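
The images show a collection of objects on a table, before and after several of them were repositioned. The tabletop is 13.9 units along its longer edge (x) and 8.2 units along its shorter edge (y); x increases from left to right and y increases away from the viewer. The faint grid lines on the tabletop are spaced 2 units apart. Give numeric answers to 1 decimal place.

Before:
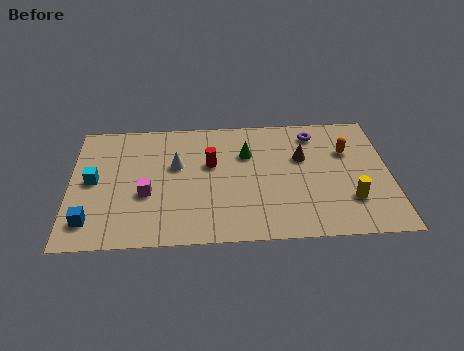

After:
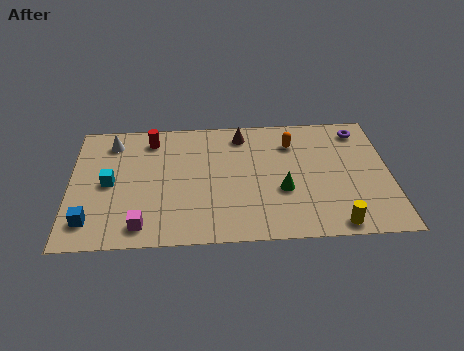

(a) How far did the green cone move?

2.9

The green cone was near (7.7, 5.6) before and (9.2, 3.1) after, so it travelled √(1.5² + 2.5²) ≈ 2.9 units.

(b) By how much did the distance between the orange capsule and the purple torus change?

+1.2

Before: roughly 1.9 units apart; after: 3.1. That's 1.2 units further apart.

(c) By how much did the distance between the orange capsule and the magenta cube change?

-0.8

Before: roughly 9.1 units apart; after: 8.3. That's 0.8 units closer together.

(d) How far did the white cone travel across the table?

3.3

The white cone moved from about (4.6, 5.0) to (1.8, 6.7), a distance of √(2.8² + 1.7²) ≈ 3.3.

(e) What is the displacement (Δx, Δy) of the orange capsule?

(-2.4, 0.7)

The orange capsule started near (12.1, 5.5) and ended near (9.7, 6.2).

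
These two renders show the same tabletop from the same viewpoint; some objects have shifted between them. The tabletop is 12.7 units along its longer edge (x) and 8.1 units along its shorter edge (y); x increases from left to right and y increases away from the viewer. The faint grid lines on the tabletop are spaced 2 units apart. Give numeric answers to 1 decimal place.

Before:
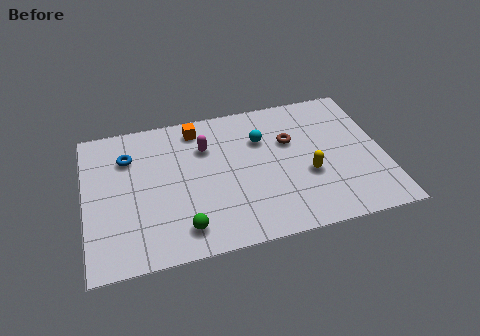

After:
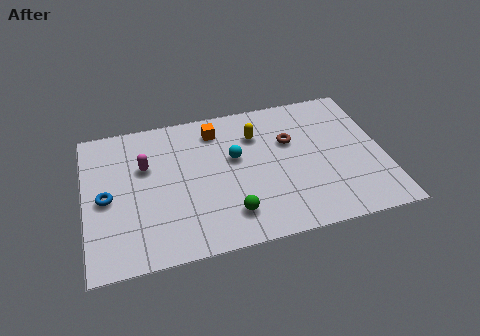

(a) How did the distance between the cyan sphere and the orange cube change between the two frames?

-1.1

They were about 3.0 units apart before and 1.9 after — 1.1 units closer together.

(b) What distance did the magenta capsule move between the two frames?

2.6

The magenta capsule was near (5.2, 5.7) before and (2.6, 5.2) after, so it travelled √(2.6² + 0.5²) ≈ 2.6 units.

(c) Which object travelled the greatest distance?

the yellow capsule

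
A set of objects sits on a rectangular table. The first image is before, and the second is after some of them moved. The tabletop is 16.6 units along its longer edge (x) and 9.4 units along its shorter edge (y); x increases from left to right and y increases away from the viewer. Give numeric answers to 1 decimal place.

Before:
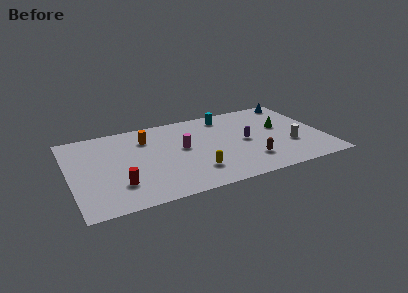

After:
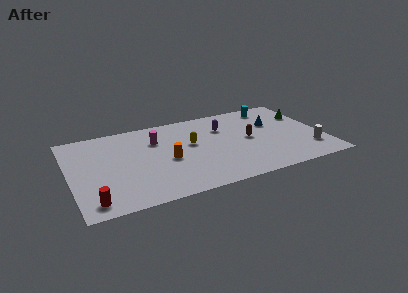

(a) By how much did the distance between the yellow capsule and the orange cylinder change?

-3.4

Before: roughly 5.5 units apart; after: 2.1. That's 3.4 units closer together.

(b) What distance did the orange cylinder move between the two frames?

3.1

The orange cylinder moved from about (5.2, 7.1) to (6.3, 4.2), a distance of √(1.1² + 2.9²) ≈ 3.1.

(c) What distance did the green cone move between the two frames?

2.1

The green cone was near (14.0, 5.5) before and (15.8, 6.5) after, so it travelled √(1.8² + 1.0²) ≈ 2.1 units.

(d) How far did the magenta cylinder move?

2.2

The magenta cylinder was near (7.4, 5.2) before and (5.8, 6.7) after, so it travelled √(1.6² + 1.5²) ≈ 2.2 units.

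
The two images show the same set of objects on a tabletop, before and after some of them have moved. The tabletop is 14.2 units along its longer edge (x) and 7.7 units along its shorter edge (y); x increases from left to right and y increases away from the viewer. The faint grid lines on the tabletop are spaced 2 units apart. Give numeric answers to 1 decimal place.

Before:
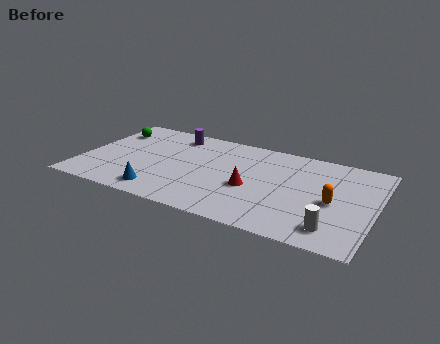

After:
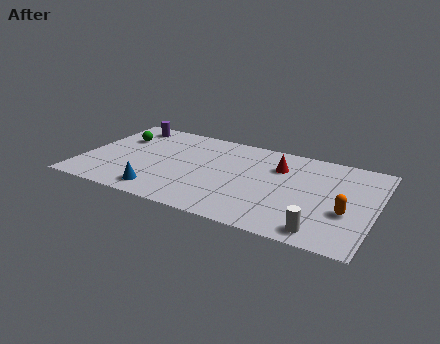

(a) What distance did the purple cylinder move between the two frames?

2.4

From (4.1, 6.5) to (1.7, 6.6), the purple cylinder covered √(2.4² + 0.1²) ≈ 2.4 units.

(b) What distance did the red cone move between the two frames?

2.5

From (8.3, 3.2) to (9.4, 5.5), the red cone covered √(1.1² + 2.3²) ≈ 2.5 units.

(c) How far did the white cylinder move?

0.6

The white cylinder moved from about (12.4, 1.4) to (11.9, 1.0), a distance of √(0.5² + 0.4²) ≈ 0.6.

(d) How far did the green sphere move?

0.7

The green sphere moved from about (1.0, 5.8) to (1.5, 5.3), a distance of √(0.5² + 0.5²) ≈ 0.7.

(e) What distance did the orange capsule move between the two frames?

0.9

The orange capsule was near (12.2, 3.5) before and (12.9, 2.9) after, so it travelled √(0.7² + 0.6²) ≈ 0.9 units.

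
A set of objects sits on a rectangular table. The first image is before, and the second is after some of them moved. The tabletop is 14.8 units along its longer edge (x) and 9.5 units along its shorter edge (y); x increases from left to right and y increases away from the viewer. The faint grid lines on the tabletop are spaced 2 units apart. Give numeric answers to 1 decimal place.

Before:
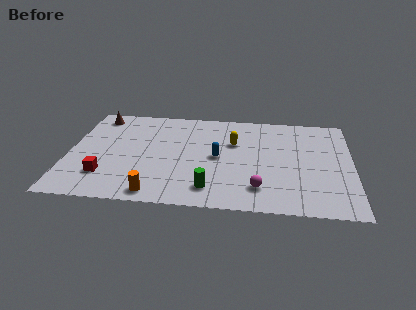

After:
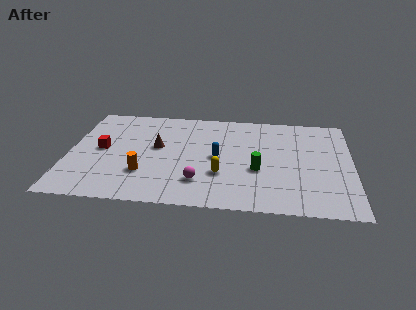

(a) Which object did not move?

the blue capsule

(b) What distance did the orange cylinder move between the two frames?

1.9

The orange cylinder was near (4.7, 1.0) before and (4.0, 2.8) after, so it travelled √(0.7² + 1.8²) ≈ 1.9 units.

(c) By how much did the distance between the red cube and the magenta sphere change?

-2.2

The distance was about 8.0 in the first image and 5.8 in the second, so they moved 2.2 units closer together.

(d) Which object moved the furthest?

the brown cone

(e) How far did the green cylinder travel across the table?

3.1

From (7.5, 1.7) to (9.9, 3.7), the green cylinder covered √(2.4² + 2.0²) ≈ 3.1 units.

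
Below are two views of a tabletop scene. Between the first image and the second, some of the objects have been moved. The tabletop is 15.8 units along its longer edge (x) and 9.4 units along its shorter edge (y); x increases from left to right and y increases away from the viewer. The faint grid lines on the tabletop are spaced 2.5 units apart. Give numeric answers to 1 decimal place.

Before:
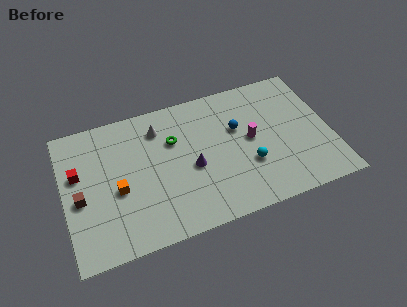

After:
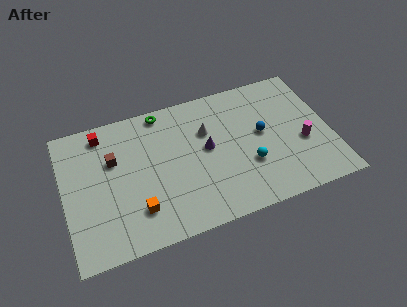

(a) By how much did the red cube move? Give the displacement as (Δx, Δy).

(1.6, 2.3)

From the two frames, the red cube sits at roughly (0.9, 5.8) before and (2.5, 8.1) after.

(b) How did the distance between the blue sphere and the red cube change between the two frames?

+0.3

Before: roughly 9.5 units apart; after: 9.8. That's 0.3 units further apart.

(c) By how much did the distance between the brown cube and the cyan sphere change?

-1.6

The distance was about 9.9 in the first image and 8.3 in the second, so they moved 1.6 units closer together.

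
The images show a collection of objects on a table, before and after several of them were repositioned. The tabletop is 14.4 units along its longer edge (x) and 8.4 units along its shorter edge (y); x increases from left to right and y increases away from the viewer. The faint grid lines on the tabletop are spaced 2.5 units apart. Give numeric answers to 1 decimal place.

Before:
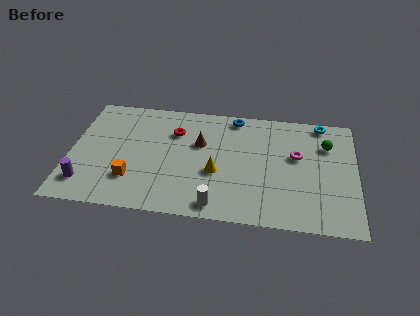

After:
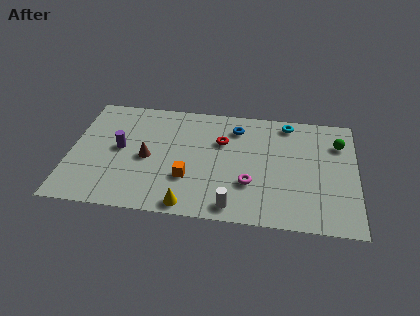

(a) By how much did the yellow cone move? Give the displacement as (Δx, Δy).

(-1.3, -2.5)

The yellow cone started near (7.4, 3.3) and ended near (6.1, 0.8).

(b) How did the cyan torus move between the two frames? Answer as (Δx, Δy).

(-1.7, -0.2)

From the two frames, the cyan torus sits at roughly (12.6, 7.6) before and (10.9, 7.4) after.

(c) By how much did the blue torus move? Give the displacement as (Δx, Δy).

(0.1, -0.8)

The blue torus was at about (8.2, 7.5) and moved to about (8.3, 6.7).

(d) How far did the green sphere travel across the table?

0.6

From (12.9, 6.0) to (13.5, 6.2), the green sphere covered √(0.6² + 0.2²) ≈ 0.6 units.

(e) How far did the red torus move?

2.4

The red torus was near (5.2, 6.0) before and (7.6, 5.6) after, so it travelled √(2.4² + 0.4²) ≈ 2.4 units.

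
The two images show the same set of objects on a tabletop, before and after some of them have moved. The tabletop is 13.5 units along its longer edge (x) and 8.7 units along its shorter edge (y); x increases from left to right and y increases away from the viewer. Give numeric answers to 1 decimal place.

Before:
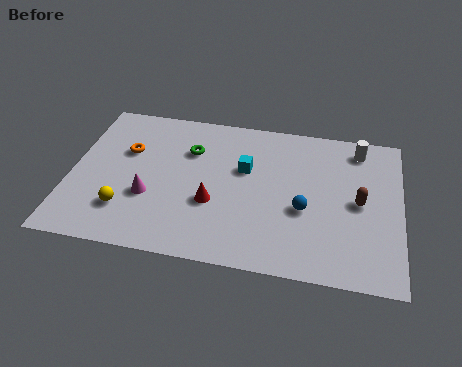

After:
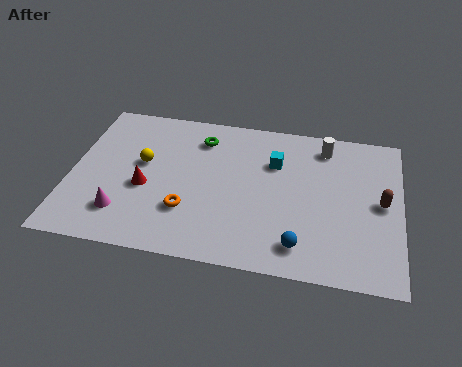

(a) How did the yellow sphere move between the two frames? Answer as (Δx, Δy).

(0.5, 2.8)

From the two frames, the yellow sphere sits at roughly (2.4, 2.2) before and (2.9, 5.0) after.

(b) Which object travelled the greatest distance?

the orange torus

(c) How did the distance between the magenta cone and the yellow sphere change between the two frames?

+1.8

Before: roughly 1.3 units apart; after: 3.1. That's 1.8 units further apart.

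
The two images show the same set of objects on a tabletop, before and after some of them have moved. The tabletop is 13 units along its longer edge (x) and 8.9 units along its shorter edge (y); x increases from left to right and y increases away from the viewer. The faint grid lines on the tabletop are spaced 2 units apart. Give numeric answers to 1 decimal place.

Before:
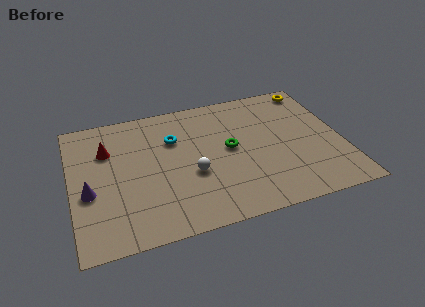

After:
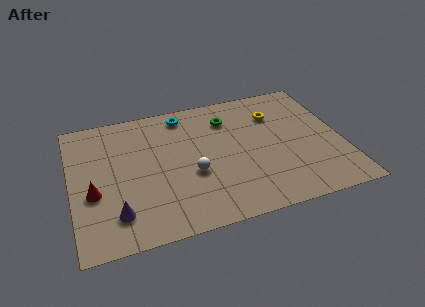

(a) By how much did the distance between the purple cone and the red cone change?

-0.9

Before: roughly 2.8 units apart; after: 1.9. That's 0.9 units closer together.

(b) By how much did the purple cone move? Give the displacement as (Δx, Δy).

(1.2, -1.7)

The purple cone started near (0.8, 3.6) and ended near (2.0, 1.9).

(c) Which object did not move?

the white sphere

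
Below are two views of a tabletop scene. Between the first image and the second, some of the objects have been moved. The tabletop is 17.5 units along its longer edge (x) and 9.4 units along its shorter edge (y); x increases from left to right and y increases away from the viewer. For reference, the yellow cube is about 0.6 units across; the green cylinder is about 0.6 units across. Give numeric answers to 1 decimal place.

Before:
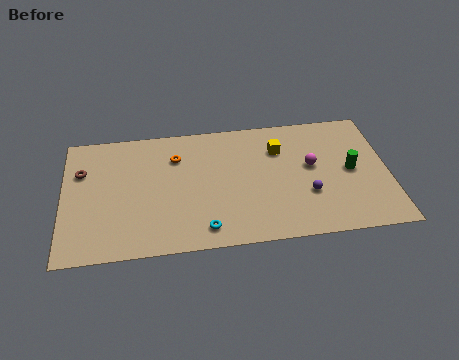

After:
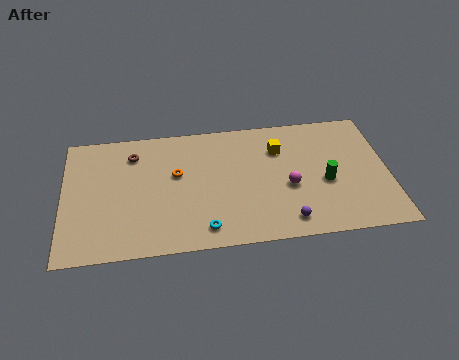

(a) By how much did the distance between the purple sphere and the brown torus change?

-2.4

They were about 12.5 units apart before and 10.1 after — 2.4 units closer together.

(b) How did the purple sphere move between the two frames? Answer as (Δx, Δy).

(-1.2, -1.8)

The purple sphere started near (13.1, 3.2) and ended near (11.9, 1.4).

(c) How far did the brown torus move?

3.0

From (1.0, 6.4) to (3.8, 7.4), the brown torus covered √(2.8² + 1.0²) ≈ 3.0 units.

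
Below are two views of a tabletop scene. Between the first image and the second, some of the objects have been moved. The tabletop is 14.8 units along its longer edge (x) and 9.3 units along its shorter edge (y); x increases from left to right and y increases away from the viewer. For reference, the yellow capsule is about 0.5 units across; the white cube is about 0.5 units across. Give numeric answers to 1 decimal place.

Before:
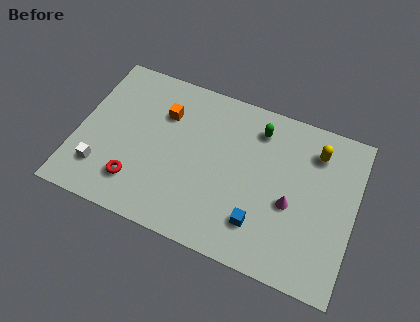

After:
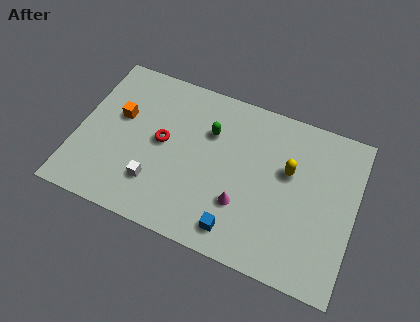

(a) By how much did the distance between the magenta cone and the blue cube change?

-0.8

They were about 2.3 units apart before and 1.5 after — 0.8 units closer together.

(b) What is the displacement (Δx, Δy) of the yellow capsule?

(-1.3, -1.6)

The yellow capsule was at about (12.5, 7.3) and moved to about (11.2, 5.7).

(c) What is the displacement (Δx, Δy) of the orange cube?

(-2.3, -1.0)

From the two frames, the orange cube sits at roughly (4.4, 6.6) before and (2.1, 5.6) after.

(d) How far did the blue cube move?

1.4

The blue cube moved from about (10.0, 2.2) to (8.9, 1.4), a distance of √(1.1² + 0.8²) ≈ 1.4.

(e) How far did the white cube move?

2.9

From (1.5, 2.2) to (4.4, 2.4), the white cube covered √(2.9² + 0.2²) ≈ 2.9 units.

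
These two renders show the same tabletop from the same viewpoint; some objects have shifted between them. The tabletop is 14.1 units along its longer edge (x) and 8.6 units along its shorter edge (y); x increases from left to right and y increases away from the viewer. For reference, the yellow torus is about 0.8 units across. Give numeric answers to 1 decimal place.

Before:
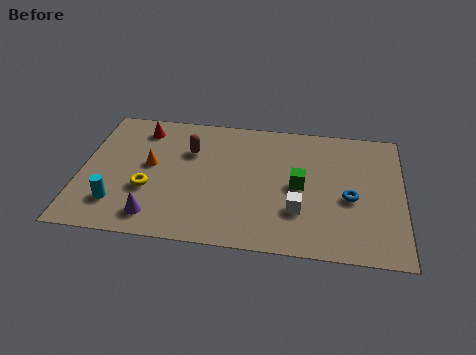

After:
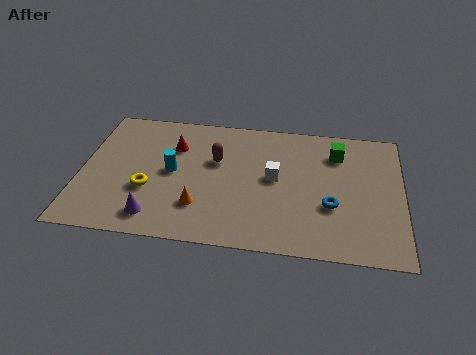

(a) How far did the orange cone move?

3.3

The orange cone moved from about (3.0, 4.7) to (5.3, 2.3), a distance of √(2.3² + 2.4²) ≈ 3.3.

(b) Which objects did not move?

the purple cone and the yellow torus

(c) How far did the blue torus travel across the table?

1.0

The blue torus was near (11.8, 3.7) before and (11.0, 3.1) after, so it travelled √(0.8² + 0.6²) ≈ 1.0 units.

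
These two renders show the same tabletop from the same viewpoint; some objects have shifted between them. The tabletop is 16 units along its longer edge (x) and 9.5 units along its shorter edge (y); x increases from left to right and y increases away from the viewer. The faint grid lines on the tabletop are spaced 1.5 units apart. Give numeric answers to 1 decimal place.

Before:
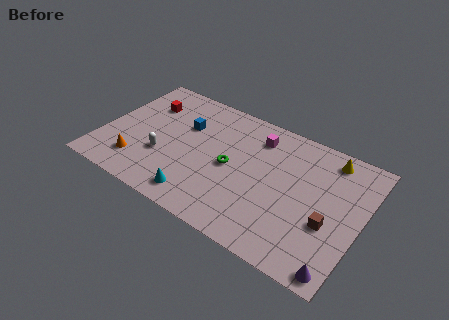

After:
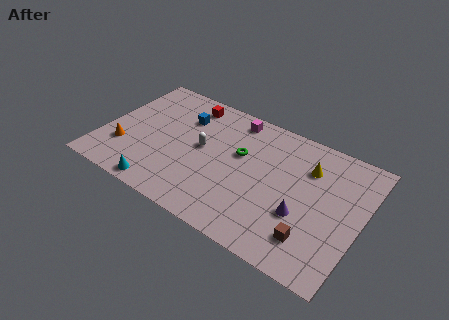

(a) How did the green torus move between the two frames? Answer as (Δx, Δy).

(0.4, 1.2)

The green torus started near (8.0, 4.6) and ended near (8.4, 5.8).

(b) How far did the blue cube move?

0.6

The blue cube was near (4.8, 6.3) before and (4.6, 6.9) after, so it travelled √(0.2² + 0.6²) ≈ 0.6 units.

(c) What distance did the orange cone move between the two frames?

1.2

The orange cone was near (2.5, 2.1) before and (1.5, 2.8) after, so it travelled √(1.0² + 0.7²) ≈ 1.2 units.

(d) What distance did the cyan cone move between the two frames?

2.4

From (6.5, 1.4) to (4.2, 0.9), the cyan cone covered √(2.3² + 0.5²) ≈ 2.4 units.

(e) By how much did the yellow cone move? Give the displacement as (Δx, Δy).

(-1.1, -1.3)

The yellow cone was at about (13.6, 8.2) and moved to about (12.5, 6.9).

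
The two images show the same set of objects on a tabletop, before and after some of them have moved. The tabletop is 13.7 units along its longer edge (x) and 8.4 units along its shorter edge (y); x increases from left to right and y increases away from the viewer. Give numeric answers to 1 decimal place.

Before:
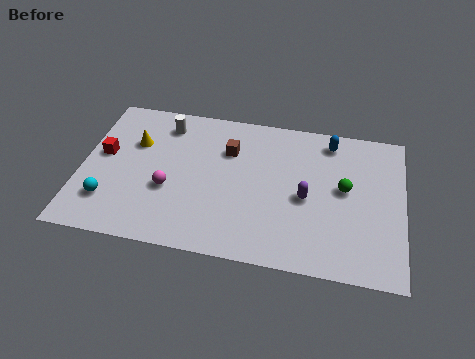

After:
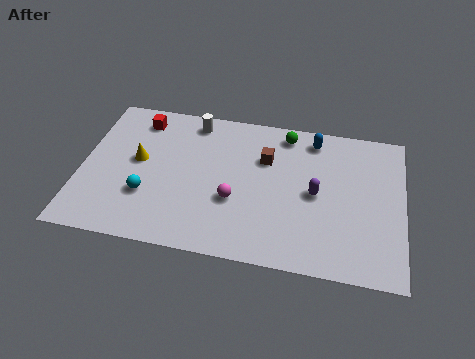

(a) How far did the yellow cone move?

1.0

The yellow cone was near (2.2, 5.6) before and (2.4, 4.6) after, so it travelled √(0.2² + 1.0²) ≈ 1.0 units.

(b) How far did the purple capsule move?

0.5

From (9.6, 3.8) to (10.0, 4.1), the purple capsule covered √(0.4² + 0.3²) ≈ 0.5 units.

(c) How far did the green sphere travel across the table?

3.7

From (11.2, 4.6) to (8.6, 7.3), the green sphere covered √(2.6² + 2.7²) ≈ 3.7 units.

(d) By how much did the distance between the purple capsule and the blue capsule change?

-0.4

Before: roughly 3.5 units apart; after: 3.1. That's 0.4 units closer together.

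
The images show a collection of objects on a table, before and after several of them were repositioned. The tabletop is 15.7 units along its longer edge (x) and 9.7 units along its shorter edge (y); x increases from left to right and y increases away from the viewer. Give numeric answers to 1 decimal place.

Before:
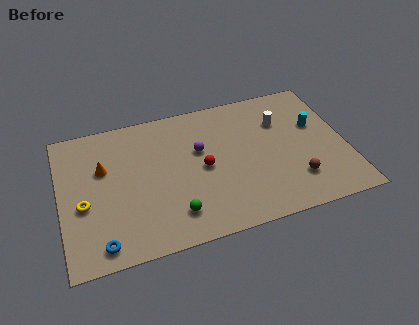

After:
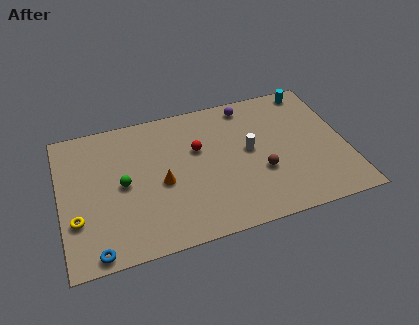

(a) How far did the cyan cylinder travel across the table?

2.7

From (14.2, 6.0) to (14.2, 8.7), the cyan cylinder covered √(0.0² + 2.7²) ≈ 2.7 units.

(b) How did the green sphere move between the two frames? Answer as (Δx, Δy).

(-2.6, 2.8)

From the two frames, the green sphere sits at roughly (6.0, 2.0) before and (3.4, 4.8) after.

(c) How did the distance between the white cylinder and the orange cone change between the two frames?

-4.9

Before: roughly 9.9 units apart; after: 5.0. That's 4.9 units closer together.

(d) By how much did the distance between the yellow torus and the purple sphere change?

+4.4

They were about 6.8 units apart before and 11.2 after — 4.4 units further apart.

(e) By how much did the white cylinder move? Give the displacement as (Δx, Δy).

(-1.9, -1.6)

The white cylinder started near (12.3, 6.8) and ended near (10.4, 5.2).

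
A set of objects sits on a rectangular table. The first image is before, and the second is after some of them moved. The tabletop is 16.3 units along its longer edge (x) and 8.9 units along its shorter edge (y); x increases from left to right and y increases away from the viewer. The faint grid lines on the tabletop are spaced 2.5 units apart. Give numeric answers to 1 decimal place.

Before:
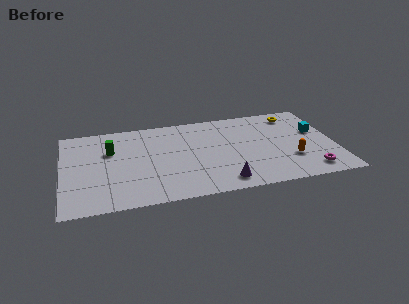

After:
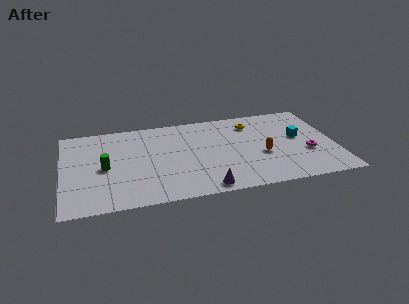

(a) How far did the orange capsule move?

1.9

The orange capsule moved from about (13.6, 2.8) to (11.9, 3.6), a distance of √(1.7² + 0.8²) ≈ 1.9.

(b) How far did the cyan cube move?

1.2

The cyan cube moved from about (15.3, 5.4) to (14.2, 5.0), a distance of √(1.1² + 0.4²) ≈ 1.2.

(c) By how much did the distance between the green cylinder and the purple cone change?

-1.3

The distance was about 8.0 in the first image and 6.7 in the second, so they moved 1.3 units closer together.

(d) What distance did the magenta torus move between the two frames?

1.9

The magenta torus moved from about (14.6, 1.4) to (14.6, 3.3), a distance of √(0.0² + 1.9²) ≈ 1.9.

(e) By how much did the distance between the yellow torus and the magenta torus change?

-1.2

Before: roughly 6.1 units apart; after: 4.9. That's 1.2 units closer together.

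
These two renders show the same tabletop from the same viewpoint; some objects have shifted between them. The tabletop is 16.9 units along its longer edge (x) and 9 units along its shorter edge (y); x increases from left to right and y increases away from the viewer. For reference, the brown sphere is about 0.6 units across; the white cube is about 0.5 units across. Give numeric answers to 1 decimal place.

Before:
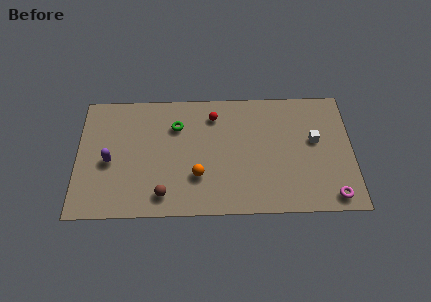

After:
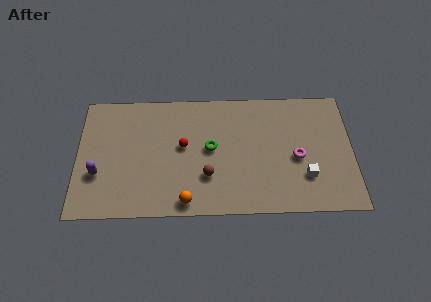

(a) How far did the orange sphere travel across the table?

1.9

From (7.4, 2.8) to (6.7, 1.0), the orange sphere covered √(0.7² + 1.8²) ≈ 1.9 units.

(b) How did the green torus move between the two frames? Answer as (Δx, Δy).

(2.1, -1.7)

The green torus was at about (6.1, 6.5) and moved to about (8.2, 4.8).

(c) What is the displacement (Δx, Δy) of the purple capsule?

(-0.7, -0.9)

The purple capsule started near (2.0, 4.0) and ended near (1.3, 3.1).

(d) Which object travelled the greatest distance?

the magenta torus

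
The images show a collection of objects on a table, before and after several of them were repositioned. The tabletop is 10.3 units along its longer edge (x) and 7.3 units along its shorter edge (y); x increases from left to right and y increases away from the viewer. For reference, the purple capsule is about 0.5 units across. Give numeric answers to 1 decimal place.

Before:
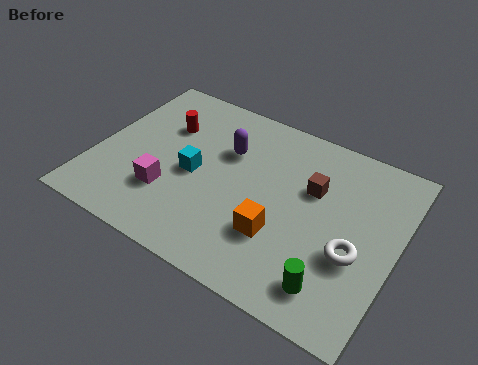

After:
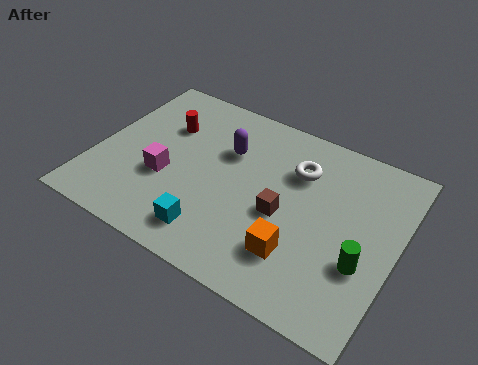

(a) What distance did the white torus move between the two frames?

3.3

From (9.0, 2.8) to (6.7, 5.2), the white torus covered √(2.3² + 2.4²) ≈ 3.3 units.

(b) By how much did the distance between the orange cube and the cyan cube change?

-0.4

Before: roughly 3.3 units apart; after: 2.9. That's 0.4 units closer together.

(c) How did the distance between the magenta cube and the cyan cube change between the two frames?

+1.0

The distance was about 1.4 in the first image and 2.4 in the second, so they moved 1.0 units further apart.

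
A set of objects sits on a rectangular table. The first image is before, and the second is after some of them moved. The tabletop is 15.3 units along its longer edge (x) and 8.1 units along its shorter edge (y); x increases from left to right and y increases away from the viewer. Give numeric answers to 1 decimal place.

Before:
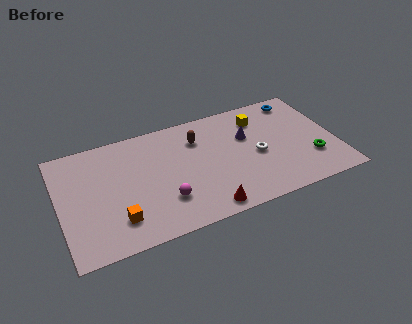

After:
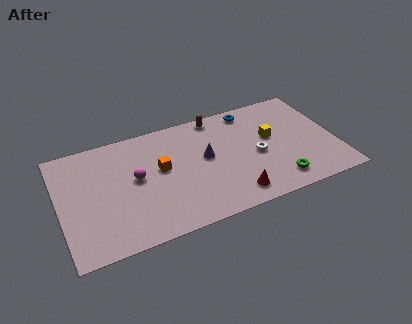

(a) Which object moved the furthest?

the orange cube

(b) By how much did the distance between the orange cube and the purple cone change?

-5.7

They were about 8.2 units apart before and 2.5 after — 5.7 units closer together.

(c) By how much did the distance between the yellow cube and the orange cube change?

-3.2

Before: roughly 9.4 units apart; after: 6.2. That's 3.2 units closer together.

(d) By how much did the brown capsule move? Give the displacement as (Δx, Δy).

(1.2, 1.3)

The brown capsule started near (7.8, 6.0) and ended near (9.0, 7.3).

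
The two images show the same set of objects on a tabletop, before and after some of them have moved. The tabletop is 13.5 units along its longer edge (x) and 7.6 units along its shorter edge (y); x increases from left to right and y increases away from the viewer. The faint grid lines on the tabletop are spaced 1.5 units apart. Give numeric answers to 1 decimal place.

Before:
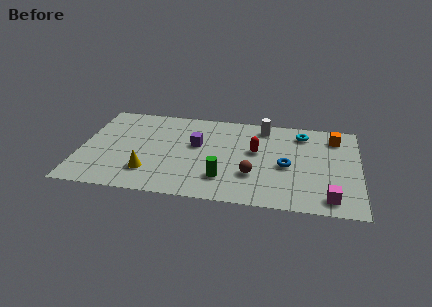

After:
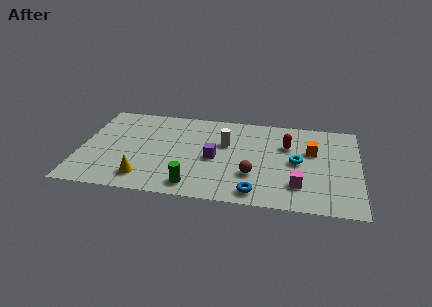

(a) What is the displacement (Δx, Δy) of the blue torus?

(-1.4, -2.4)

From the two frames, the blue torus sits at roughly (10.0, 3.4) before and (8.6, 1.0) after.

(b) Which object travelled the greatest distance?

the blue torus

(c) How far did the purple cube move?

1.3

The purple cube moved from about (5.6, 4.5) to (6.5, 3.5), a distance of √(0.9² + 1.0²) ≈ 1.3.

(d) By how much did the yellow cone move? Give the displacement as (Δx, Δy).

(-0.2, -0.5)

From the two frames, the yellow cone sits at roughly (3.4, 1.9) before and (3.2, 1.4) after.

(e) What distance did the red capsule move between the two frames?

1.7

From (8.5, 4.4) to (10.0, 5.1), the red capsule covered √(1.5² + 0.7²) ≈ 1.7 units.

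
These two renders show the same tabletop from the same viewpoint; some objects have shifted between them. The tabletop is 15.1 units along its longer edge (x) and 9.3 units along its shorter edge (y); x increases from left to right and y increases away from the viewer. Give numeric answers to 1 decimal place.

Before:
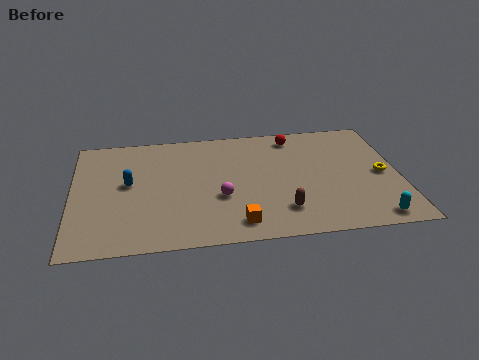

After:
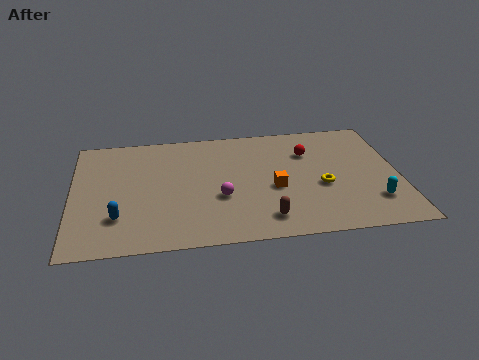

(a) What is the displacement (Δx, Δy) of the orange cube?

(1.8, 2.5)

The orange cube was at about (7.5, 1.4) and moved to about (9.3, 3.9).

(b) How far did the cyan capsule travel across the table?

1.3

The cyan capsule moved from about (13.7, 1.0) to (13.8, 2.3), a distance of √(0.1² + 1.3²) ≈ 1.3.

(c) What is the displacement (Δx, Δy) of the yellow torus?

(-2.8, -0.6)

From the two frames, the yellow torus sits at roughly (14.3, 4.4) before and (11.5, 3.8) after.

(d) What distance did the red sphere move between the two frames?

1.5

The red sphere moved from about (10.4, 8.0) to (11.0, 6.6), a distance of √(0.6² + 1.4²) ≈ 1.5.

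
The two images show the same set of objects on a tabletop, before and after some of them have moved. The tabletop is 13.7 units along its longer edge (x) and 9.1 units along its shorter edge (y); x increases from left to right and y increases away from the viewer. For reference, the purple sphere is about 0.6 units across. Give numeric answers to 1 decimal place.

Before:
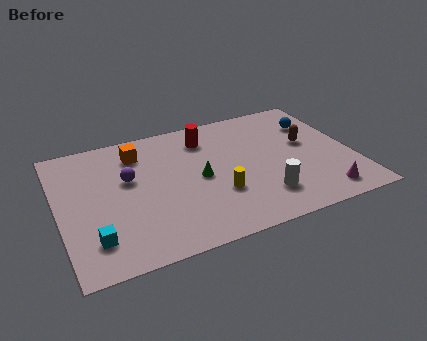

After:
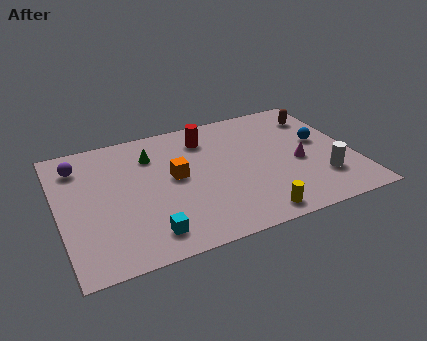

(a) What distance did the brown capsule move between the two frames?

2.1

The brown capsule moved from about (11.7, 5.2) to (12.5, 7.1), a distance of √(0.8² + 1.9²) ≈ 2.1.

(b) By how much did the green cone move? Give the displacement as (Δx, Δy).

(-2.0, 2.4)

From the two frames, the green cone sits at roughly (6.5, 4.4) before and (4.5, 6.8) after.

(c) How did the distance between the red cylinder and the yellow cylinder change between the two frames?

+2.2

They were about 4.2 units apart before and 6.4 after — 2.2 units further apart.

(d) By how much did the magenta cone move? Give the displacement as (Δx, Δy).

(-0.8, 2.6)

From the two frames, the magenta cone sits at roughly (11.9, 1.3) before and (11.1, 3.9) after.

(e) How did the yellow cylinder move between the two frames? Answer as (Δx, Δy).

(1.4, -2.0)

From the two frames, the yellow cylinder sits at roughly (7.2, 3.0) before and (8.6, 1.0) after.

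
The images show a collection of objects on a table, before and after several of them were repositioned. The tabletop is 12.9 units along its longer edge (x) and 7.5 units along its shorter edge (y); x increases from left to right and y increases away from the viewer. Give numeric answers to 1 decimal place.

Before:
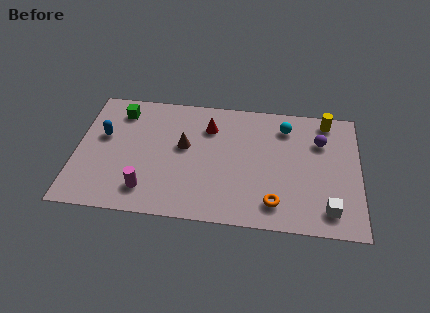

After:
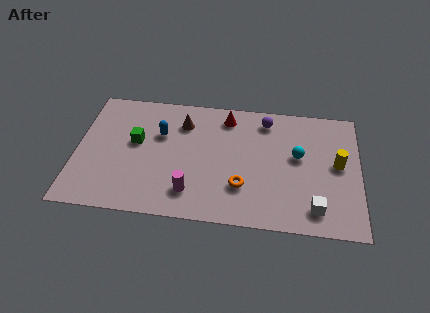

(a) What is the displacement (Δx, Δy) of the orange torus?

(-1.5, 0.8)

From the two frames, the orange torus sits at roughly (9.1, 1.4) before and (7.6, 2.2) after.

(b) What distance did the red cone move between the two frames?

1.1

The red cone moved from about (6.0, 5.6) to (6.8, 6.3), a distance of √(0.8² + 0.7²) ≈ 1.1.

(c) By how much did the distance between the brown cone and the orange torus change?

-0.6

Before: roughly 5.1 units apart; after: 4.5. That's 0.6 units closer together.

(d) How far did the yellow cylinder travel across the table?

2.6

The yellow cylinder moved from about (11.4, 6.6) to (11.9, 4.0), a distance of √(0.5² + 2.6²) ≈ 2.6.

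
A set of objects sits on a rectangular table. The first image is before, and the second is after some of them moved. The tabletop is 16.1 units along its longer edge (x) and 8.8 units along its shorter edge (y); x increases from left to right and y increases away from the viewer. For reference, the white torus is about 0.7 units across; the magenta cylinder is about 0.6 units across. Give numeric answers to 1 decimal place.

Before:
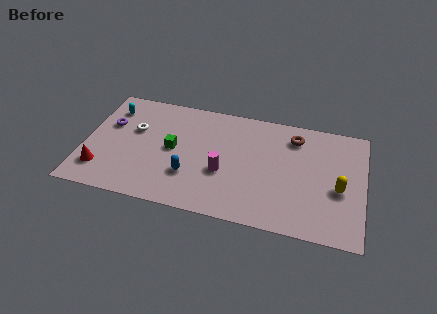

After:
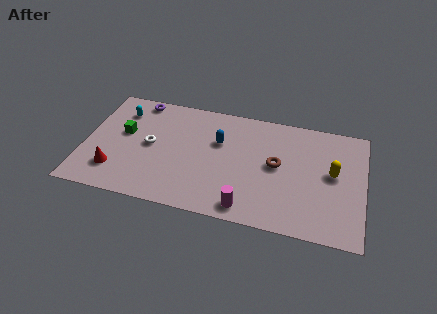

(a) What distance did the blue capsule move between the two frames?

3.4

From (6.2, 2.7) to (7.7, 5.7), the blue capsule covered √(1.5² + 3.0²) ≈ 3.4 units.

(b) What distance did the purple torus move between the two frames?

2.7

The purple torus was near (1.3, 5.6) before and (2.8, 7.9) after, so it travelled √(1.5² + 2.3²) ≈ 2.7 units.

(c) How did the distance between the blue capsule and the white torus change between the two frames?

-0.3

Before: roughly 4.4 units apart; after: 4.1. That's 0.3 units closer together.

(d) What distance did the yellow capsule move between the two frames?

1.2

From (14.7, 3.7) to (14.3, 4.8), the yellow capsule covered √(0.4² + 1.1²) ≈ 1.2 units.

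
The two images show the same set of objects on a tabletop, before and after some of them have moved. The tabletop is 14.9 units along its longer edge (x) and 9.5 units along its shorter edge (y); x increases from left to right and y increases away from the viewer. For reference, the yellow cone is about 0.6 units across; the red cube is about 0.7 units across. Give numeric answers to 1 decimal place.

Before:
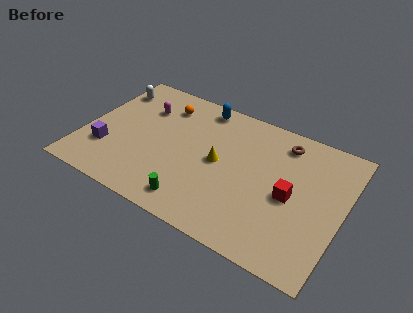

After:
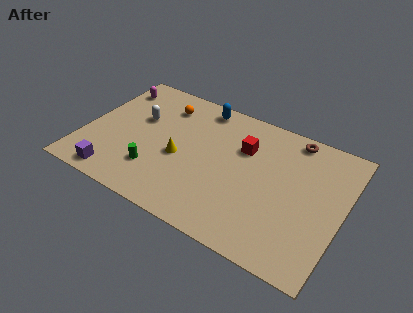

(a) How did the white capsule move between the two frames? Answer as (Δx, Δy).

(2.0, -1.6)

The white capsule was at about (0.9, 7.5) and moved to about (2.9, 5.9).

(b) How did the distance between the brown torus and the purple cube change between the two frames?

+1.0

The distance was about 10.9 in the first image and 11.9 in the second, so they moved 1.0 units further apart.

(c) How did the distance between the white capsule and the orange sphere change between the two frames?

-1.2

They were about 3.2 units apart before and 2.0 after — 1.2 units closer together.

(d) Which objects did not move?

the blue capsule and the orange sphere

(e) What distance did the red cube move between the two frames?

3.7

The red cube was near (12.0, 4.4) before and (9.0, 6.5) after, so it travelled √(3.0² + 2.1²) ≈ 3.7 units.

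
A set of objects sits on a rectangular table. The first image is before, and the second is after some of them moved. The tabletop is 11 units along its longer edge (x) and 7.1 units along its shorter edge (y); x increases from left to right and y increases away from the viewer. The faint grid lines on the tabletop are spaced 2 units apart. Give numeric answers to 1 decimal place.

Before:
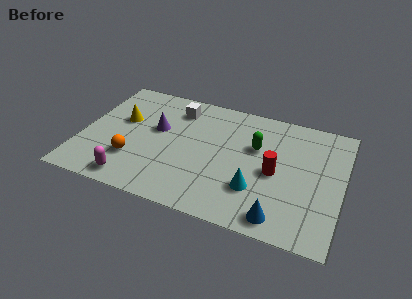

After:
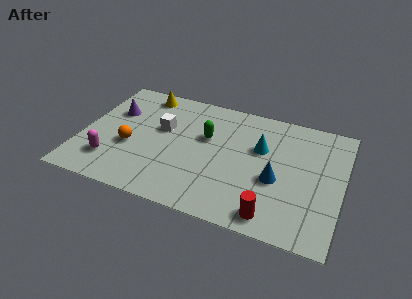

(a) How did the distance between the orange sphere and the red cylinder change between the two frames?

+0.5

They were about 6.0 units apart before and 6.5 after — 0.5 units further apart.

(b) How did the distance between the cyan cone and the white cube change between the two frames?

-1.0

Before: roughly 5.2 units apart; after: 4.2. That's 1.0 units closer together.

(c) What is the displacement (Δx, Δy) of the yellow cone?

(0.7, 1.9)

The yellow cone started near (1.6, 4.3) and ended near (2.3, 6.2).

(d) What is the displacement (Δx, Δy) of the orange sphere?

(-0.2, 0.7)

The orange sphere was at about (2.3, 2.1) and moved to about (2.1, 2.8).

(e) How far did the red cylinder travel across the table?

2.4

The red cylinder was near (8.2, 3.3) before and (8.3, 0.9) after, so it travelled √(0.1² + 2.4²) ≈ 2.4 units.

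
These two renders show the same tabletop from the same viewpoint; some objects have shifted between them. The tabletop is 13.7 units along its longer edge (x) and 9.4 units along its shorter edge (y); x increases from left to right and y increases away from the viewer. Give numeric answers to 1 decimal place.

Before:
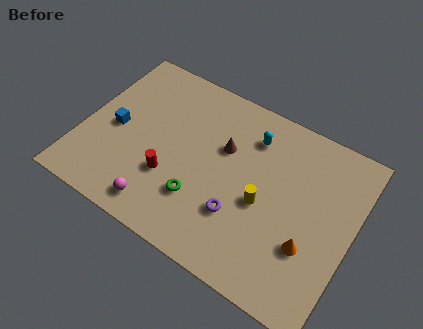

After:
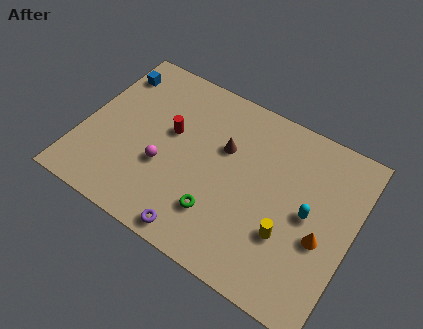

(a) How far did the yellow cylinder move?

1.7

The yellow cylinder moved from about (9.3, 4.1) to (10.7, 3.1), a distance of √(1.4² + 1.0²) ≈ 1.7.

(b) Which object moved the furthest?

the cyan capsule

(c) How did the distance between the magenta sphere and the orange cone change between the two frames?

+0.5

The distance was about 7.5 in the first image and 8.0 in the second, so they moved 0.5 units further apart.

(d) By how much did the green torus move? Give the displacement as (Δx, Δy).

(1.0, -0.3)

From the two frames, the green torus sits at roughly (6.3, 2.7) before and (7.3, 2.4) after.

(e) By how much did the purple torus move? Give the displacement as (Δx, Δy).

(-1.8, -2.0)

The purple torus started near (8.3, 2.9) and ended near (6.5, 0.9).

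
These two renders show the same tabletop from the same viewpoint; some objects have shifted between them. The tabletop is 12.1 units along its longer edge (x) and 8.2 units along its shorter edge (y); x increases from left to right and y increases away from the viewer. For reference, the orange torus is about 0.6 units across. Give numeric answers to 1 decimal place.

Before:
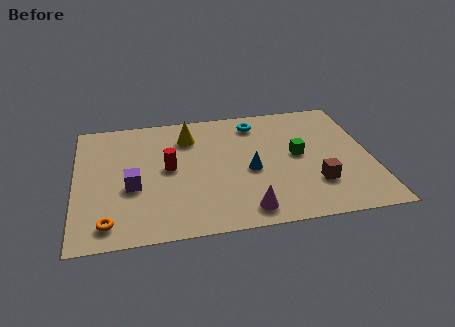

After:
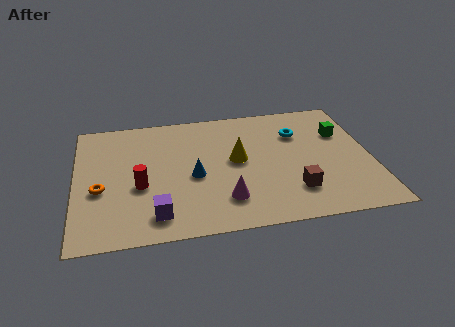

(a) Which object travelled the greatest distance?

the yellow cone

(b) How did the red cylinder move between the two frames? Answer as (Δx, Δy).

(-1.2, -1.0)

The red cylinder was at about (3.8, 4.3) and moved to about (2.6, 3.3).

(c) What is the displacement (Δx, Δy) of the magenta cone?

(-0.8, 0.8)

From the two frames, the magenta cone sits at roughly (6.8, 1.1) before and (6.0, 1.9) after.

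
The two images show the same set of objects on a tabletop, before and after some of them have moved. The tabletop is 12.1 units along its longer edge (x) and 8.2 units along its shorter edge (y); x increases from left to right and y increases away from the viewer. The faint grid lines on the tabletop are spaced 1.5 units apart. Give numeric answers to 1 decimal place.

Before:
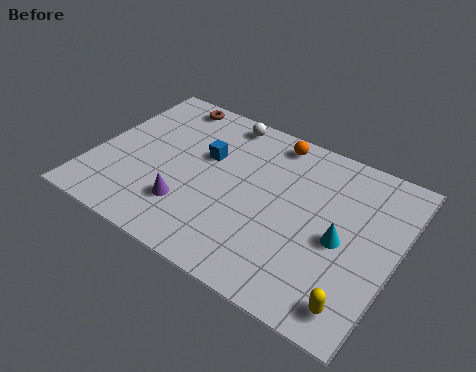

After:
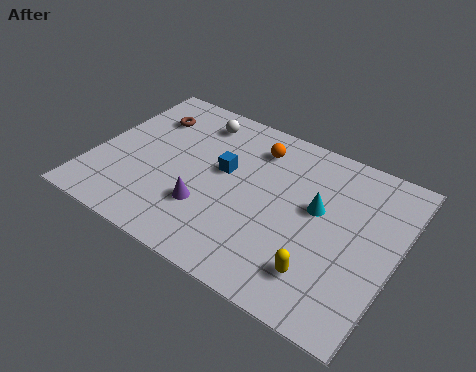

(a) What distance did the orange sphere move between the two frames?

0.9

The orange sphere moved from about (6.7, 7.2) to (6.1, 6.5), a distance of √(0.6² + 0.7²) ≈ 0.9.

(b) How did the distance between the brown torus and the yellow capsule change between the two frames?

-1.7

The distance was about 10.6 in the first image and 8.9 in the second, so they moved 1.7 units closer together.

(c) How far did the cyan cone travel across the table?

1.5

From (10.0, 3.7) to (8.9, 4.7), the cyan cone covered √(1.1² + 1.0²) ≈ 1.5 units.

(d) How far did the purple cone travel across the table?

0.8

The purple cone moved from about (4.1, 2.2) to (4.8, 2.5), a distance of √(0.7² + 0.3²) ≈ 0.8.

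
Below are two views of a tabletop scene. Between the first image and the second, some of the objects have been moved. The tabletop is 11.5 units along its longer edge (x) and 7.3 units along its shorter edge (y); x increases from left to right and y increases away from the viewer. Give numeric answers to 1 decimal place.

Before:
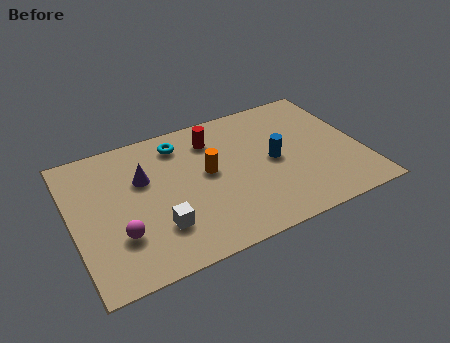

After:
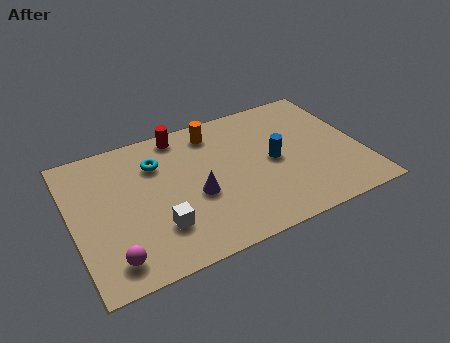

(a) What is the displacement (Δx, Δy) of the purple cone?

(1.9, -1.7)

From the two frames, the purple cone sits at roughly (2.9, 4.7) before and (4.8, 3.0) after.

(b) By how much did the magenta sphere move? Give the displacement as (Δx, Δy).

(-0.4, -1.0)

The magenta sphere was at about (1.7, 2.2) and moved to about (1.3, 1.2).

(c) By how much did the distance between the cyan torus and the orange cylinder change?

+0.3

They were about 2.2 units apart before and 2.5 after — 0.3 units further apart.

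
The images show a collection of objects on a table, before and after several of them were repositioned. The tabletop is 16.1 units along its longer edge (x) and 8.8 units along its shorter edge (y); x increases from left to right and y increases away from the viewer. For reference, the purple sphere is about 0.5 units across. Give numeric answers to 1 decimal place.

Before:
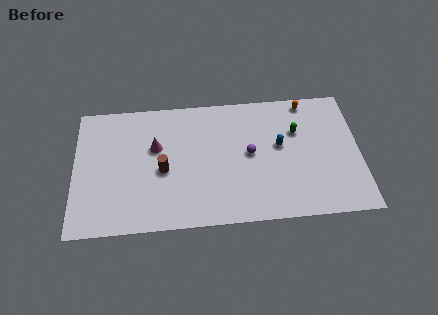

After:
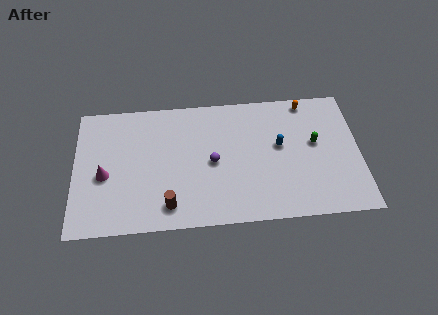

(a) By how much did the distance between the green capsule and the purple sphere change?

+2.9

The distance was about 3.0 in the first image and 5.9 in the second, so they moved 2.9 units further apart.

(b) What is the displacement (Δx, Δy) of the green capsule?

(1.0, -0.9)

The green capsule was at about (12.6, 5.9) and moved to about (13.6, 5.0).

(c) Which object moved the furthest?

the magenta cone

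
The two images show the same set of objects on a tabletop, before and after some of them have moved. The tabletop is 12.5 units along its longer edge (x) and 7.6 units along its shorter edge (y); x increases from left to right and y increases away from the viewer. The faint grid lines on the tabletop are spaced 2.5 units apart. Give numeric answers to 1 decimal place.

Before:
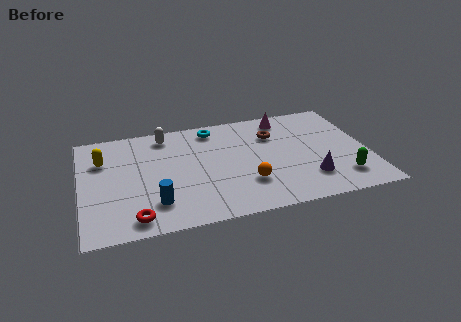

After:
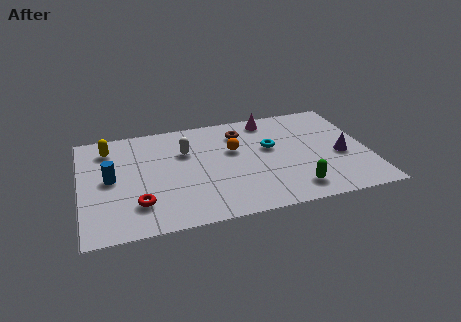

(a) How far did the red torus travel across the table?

0.9

The red torus moved from about (2.2, 1.0) to (2.4, 1.9), a distance of √(0.2² + 0.9²) ≈ 0.9.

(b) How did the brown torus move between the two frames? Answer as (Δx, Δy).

(-1.4, 0.5)

From the two frames, the brown torus sits at roughly (8.5, 5.4) before and (7.1, 5.9) after.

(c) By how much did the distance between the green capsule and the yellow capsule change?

-1.7

The distance was about 10.9 in the first image and 9.2 in the second, so they moved 1.7 units closer together.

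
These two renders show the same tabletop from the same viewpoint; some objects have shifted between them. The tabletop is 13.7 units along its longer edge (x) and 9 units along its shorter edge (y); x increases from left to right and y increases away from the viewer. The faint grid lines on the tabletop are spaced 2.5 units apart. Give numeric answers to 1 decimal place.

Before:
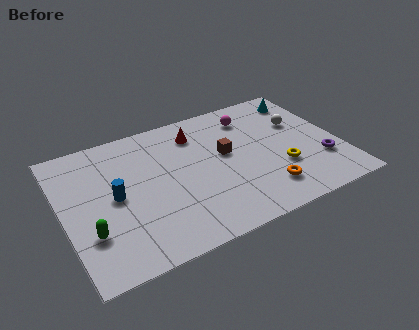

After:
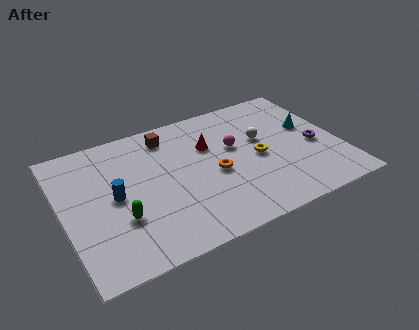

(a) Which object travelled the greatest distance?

the brown cube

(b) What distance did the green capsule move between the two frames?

1.5

The green capsule moved from about (1.1, 2.7) to (2.6, 3.0), a distance of √(1.5² + 0.3²) ≈ 1.5.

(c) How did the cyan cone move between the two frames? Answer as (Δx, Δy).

(-0.1, -2.2)

The cyan cone started near (12.5, 7.5) and ended near (12.4, 5.3).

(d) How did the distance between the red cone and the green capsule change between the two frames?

-1.6

Before: roughly 7.3 units apart; after: 5.7. That's 1.6 units closer together.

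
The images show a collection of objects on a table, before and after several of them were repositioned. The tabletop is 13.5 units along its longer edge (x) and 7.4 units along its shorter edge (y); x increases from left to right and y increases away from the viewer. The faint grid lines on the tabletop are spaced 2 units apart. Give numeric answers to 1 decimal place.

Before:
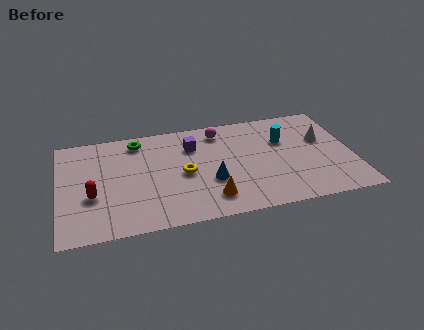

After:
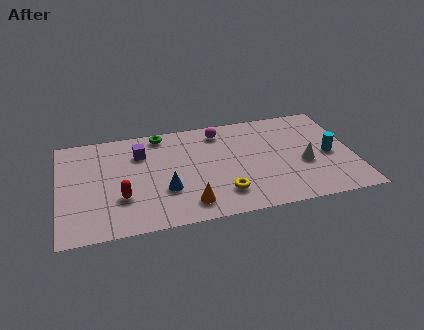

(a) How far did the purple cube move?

2.4

The purple cube moved from about (6.2, 5.4) to (3.8, 5.4), a distance of √(2.4² + 0.0²) ≈ 2.4.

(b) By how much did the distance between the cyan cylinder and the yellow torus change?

+0.4

They were about 4.9 units apart before and 5.3 after — 0.4 units further apart.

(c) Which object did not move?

the magenta sphere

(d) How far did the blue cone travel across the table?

2.1

The blue cone moved from about (6.9, 2.7) to (4.8, 2.5), a distance of √(2.1² + 0.2²) ≈ 2.1.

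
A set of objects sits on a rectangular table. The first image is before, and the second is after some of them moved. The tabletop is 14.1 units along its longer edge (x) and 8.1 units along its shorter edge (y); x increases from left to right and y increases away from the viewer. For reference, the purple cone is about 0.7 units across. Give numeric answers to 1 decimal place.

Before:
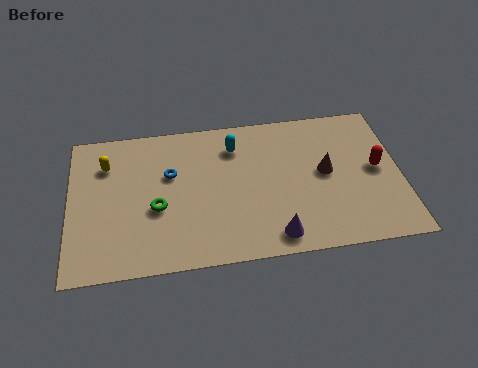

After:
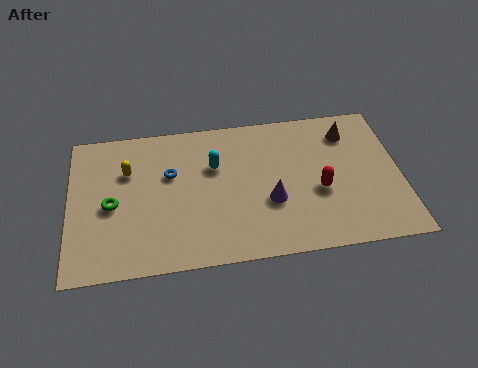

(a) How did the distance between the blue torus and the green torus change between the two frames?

+1.0

Before: roughly 1.9 units apart; after: 2.9. That's 1.0 units further apart.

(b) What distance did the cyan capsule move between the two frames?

1.3

From (7.1, 6.3) to (6.2, 5.3), the cyan capsule covered √(0.9² + 1.0²) ≈ 1.3 units.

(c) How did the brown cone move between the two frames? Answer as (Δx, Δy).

(1.1, 2.1)

From the two frames, the brown cone sits at roughly (10.9, 4.3) before and (12.0, 6.4) after.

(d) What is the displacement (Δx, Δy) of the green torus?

(-1.9, 0.4)

From the two frames, the green torus sits at roughly (3.7, 3.3) before and (1.8, 3.7) after.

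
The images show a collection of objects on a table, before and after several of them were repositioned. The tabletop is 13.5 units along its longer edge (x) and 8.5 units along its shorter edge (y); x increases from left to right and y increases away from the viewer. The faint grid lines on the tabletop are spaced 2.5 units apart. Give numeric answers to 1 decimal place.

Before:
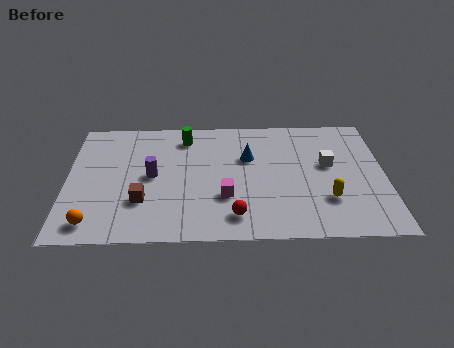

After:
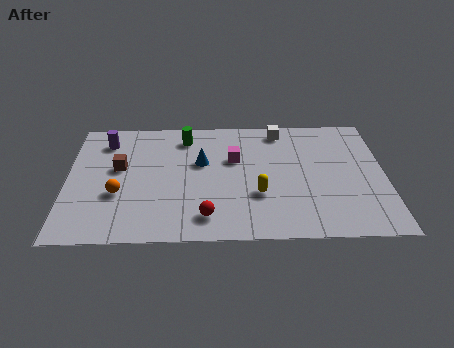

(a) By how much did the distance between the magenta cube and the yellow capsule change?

-1.6

The distance was about 4.3 in the first image and 2.7 in the second, so they moved 1.6 units closer together.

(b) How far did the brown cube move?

2.5

The brown cube was near (3.2, 2.6) before and (2.2, 4.9) after, so it travelled √(1.0² + 2.3²) ≈ 2.5 units.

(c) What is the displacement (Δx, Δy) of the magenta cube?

(0.4, 2.6)

The magenta cube started near (6.7, 2.8) and ended near (7.1, 5.4).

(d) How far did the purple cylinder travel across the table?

3.2

From (3.6, 4.3) to (1.6, 6.8), the purple cylinder covered √(2.0² + 2.5²) ≈ 3.2 units.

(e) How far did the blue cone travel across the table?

2.0

From (7.7, 5.5) to (5.7, 5.2), the blue cone covered √(2.0² + 0.3²) ≈ 2.0 units.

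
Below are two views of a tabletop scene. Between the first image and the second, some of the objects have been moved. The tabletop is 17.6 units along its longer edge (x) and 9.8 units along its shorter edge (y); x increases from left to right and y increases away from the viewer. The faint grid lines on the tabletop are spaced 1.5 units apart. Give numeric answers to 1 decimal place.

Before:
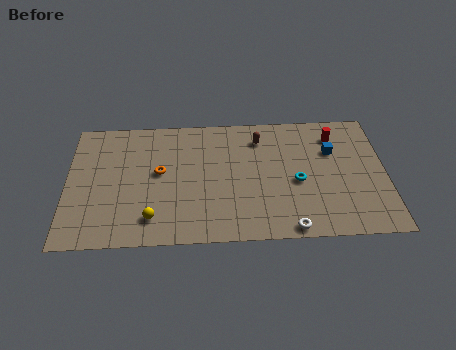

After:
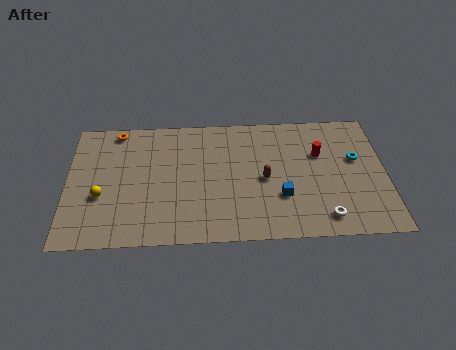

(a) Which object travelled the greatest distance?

the blue cube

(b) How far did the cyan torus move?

3.7

From (12.7, 4.3) to (16.0, 5.9), the cyan torus covered √(3.3² + 1.6²) ≈ 3.7 units.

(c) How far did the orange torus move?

4.2

The orange torus was near (5.1, 5.4) before and (2.7, 8.8) after, so it travelled √(2.4² + 3.4²) ≈ 4.2 units.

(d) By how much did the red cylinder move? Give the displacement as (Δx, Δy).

(-0.9, -1.4)

The red cylinder started near (14.9, 7.8) and ended near (14.0, 6.4).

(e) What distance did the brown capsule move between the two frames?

3.2

The brown capsule was near (10.7, 7.8) before and (10.9, 4.6) after, so it travelled √(0.2² + 3.2²) ≈ 3.2 units.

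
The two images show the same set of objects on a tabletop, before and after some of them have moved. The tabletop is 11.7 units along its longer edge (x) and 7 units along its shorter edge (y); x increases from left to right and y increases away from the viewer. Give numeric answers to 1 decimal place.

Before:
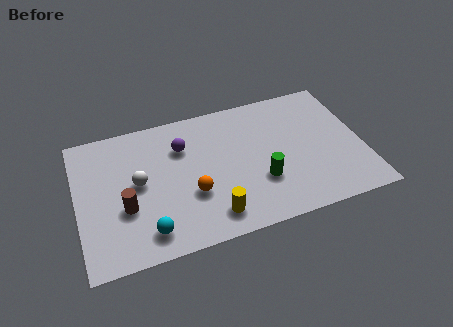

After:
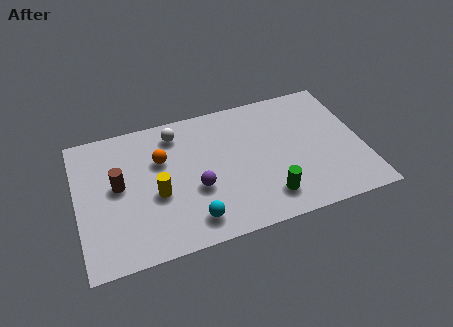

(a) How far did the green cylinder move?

0.9

From (7.4, 2.3) to (7.6, 1.4), the green cylinder covered √(0.2² + 0.9²) ≈ 0.9 units.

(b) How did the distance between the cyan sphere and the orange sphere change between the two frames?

+1.2

The distance was about 2.3 in the first image and 3.5 in the second, so they moved 1.2 units further apart.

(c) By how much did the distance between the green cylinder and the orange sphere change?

+2.4

Before: roughly 2.8 units apart; after: 5.2. That's 2.4 units further apart.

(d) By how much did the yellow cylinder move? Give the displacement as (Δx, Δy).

(-2.1, 1.7)

The yellow cylinder started near (5.3, 1.2) and ended near (3.2, 2.9).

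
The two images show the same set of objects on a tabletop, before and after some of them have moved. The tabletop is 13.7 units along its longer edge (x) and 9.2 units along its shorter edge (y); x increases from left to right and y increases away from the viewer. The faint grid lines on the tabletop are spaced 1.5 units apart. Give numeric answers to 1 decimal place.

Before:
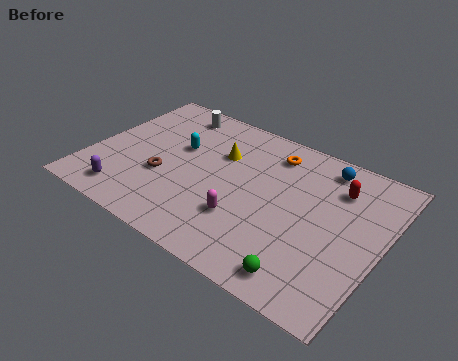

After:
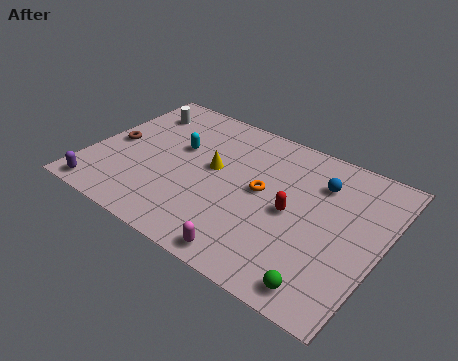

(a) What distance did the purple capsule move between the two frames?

1.2

From (2.2, 1.4) to (1.1, 0.9), the purple capsule covered √(1.1² + 0.5²) ≈ 1.2 units.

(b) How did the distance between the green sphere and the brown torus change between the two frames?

+3.7

They were about 7.5 units apart before and 11.2 after — 3.7 units further apart.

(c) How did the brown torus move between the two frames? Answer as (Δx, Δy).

(-2.6, 1.0)

From the two frames, the brown torus sits at roughly (3.6, 3.4) before and (1.0, 4.4) after.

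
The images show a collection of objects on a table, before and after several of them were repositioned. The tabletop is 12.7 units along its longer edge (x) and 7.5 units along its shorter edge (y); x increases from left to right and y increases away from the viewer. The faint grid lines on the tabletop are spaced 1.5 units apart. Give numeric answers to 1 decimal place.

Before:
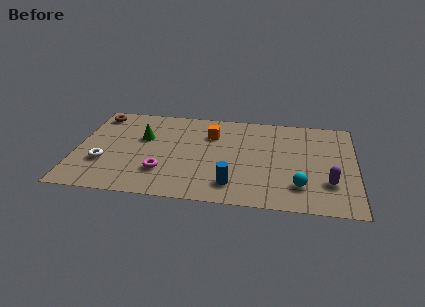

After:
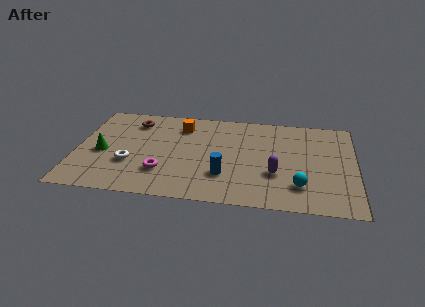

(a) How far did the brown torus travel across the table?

1.7

The brown torus was near (0.8, 6.4) before and (2.5, 6.0) after, so it travelled √(1.7² + 0.4²) ≈ 1.7 units.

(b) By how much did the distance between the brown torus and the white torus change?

-0.5

They were about 3.9 units apart before and 3.4 after — 0.5 units closer together.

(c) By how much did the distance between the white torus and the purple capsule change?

-3.6

They were about 10.2 units apart before and 6.6 after — 3.6 units closer together.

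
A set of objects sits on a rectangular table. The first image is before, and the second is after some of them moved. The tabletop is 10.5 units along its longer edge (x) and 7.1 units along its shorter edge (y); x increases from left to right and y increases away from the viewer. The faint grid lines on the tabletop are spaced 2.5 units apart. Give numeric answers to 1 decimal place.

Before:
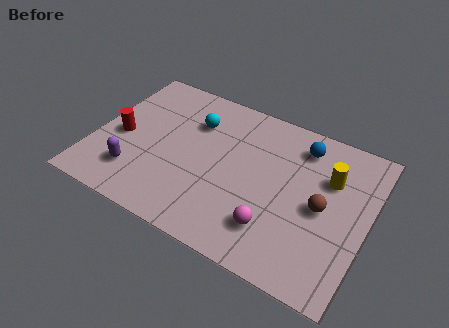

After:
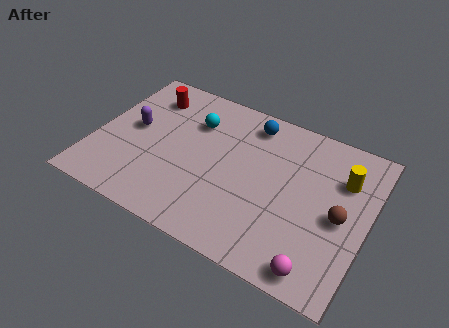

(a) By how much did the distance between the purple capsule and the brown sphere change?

+0.9

The distance was about 7.2 in the first image and 8.1 in the second, so they moved 0.9 units further apart.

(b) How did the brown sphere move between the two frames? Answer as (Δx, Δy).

(0.7, -0.1)

From the two frames, the brown sphere sits at roughly (8.8, 3.4) before and (9.5, 3.3) after.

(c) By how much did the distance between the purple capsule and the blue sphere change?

-2.4

Before: roughly 7.2 units apart; after: 4.8. That's 2.4 units closer together.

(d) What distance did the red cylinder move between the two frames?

2.5

From (1.0, 3.2) to (1.7, 5.6), the red cylinder covered √(0.7² + 2.4²) ≈ 2.5 units.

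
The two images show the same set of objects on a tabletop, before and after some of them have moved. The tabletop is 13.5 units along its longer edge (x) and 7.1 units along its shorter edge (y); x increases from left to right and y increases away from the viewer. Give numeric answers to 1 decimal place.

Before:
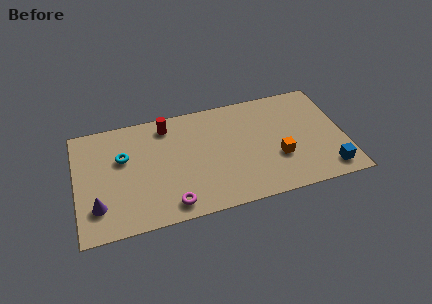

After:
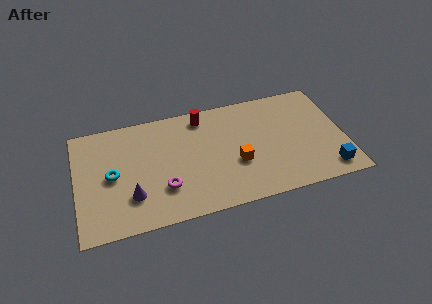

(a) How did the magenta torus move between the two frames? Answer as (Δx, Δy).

(-0.3, 1.1)

The magenta torus was at about (4.6, 1.0) and moved to about (4.3, 2.1).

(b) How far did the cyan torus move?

1.2

The cyan torus was near (2.4, 4.5) before and (1.8, 3.5) after, so it travelled √(0.6² + 1.0²) ≈ 1.2 units.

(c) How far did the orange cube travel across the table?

2.1

The orange cube was near (10.1, 2.5) before and (8.0, 2.7) after, so it travelled √(2.1² + 0.2²) ≈ 2.1 units.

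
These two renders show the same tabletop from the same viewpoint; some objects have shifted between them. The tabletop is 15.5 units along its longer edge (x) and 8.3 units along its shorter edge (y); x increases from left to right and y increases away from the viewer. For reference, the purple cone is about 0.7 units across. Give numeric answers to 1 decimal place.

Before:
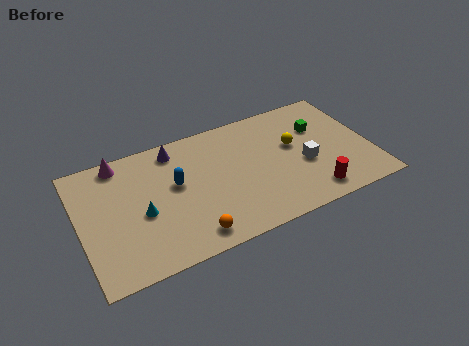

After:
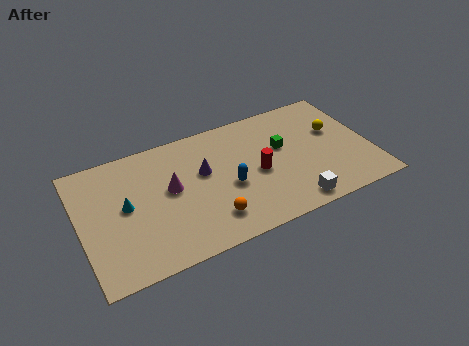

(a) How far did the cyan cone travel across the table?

1.1

From (3.2, 3.6) to (2.4, 4.4), the cyan cone covered √(0.8² + 0.8²) ≈ 1.1 units.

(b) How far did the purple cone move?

2.5

The purple cone was near (5.3, 7.1) before and (6.6, 5.0) after, so it travelled √(1.3² + 2.1²) ≈ 2.5 units.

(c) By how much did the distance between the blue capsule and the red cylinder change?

-6.1

They were about 7.7 units apart before and 1.6 after — 6.1 units closer together.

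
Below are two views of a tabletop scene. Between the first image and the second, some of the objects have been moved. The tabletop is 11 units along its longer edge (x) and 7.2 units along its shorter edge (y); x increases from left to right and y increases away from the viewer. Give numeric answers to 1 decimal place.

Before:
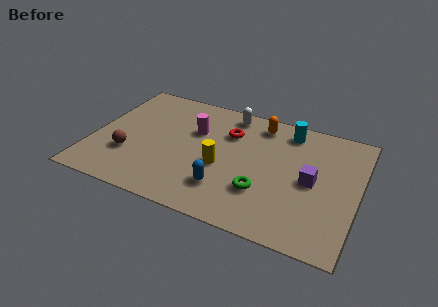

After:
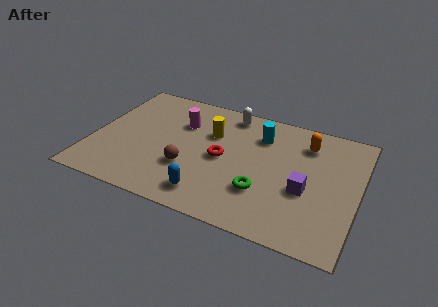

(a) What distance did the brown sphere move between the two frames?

2.5

The brown sphere moved from about (1.6, 2.3) to (4.1, 2.4), a distance of √(2.5² + 0.1²) ≈ 2.5.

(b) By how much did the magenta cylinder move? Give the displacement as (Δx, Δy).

(-0.6, 0.3)

The magenta cylinder was at about (4.1, 4.7) and moved to about (3.5, 5.0).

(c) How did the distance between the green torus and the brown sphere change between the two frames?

-2.5

The distance was about 5.6 in the first image and 3.1 in the second, so they moved 2.5 units closer together.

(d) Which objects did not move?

the green torus and the white capsule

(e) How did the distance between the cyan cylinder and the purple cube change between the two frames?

+0.4

Before: roughly 2.9 units apart; after: 3.3. That's 0.4 units further apart.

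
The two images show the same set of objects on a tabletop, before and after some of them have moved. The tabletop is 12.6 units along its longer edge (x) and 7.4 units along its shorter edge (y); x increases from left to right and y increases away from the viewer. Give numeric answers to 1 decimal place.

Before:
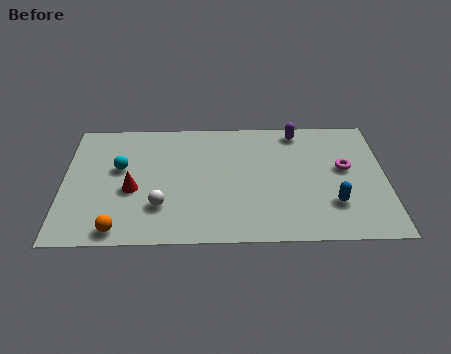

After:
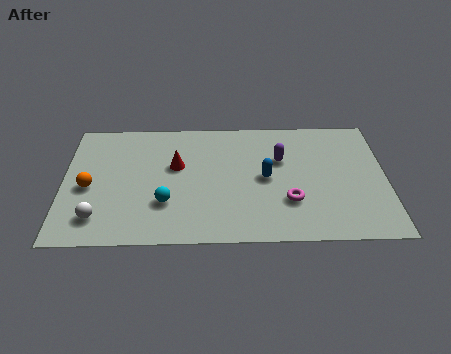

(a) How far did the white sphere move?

2.5

The white sphere was near (3.8, 2.1) before and (1.4, 1.5) after, so it travelled √(2.4² + 0.6²) ≈ 2.5 units.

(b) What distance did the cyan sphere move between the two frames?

2.8

The cyan sphere was near (2.2, 4.4) before and (4.0, 2.3) after, so it travelled √(1.8² + 2.1²) ≈ 2.8 units.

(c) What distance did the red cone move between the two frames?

2.2

The red cone was near (2.7, 3.1) before and (4.4, 4.5) after, so it travelled √(1.7² + 1.4²) ≈ 2.2 units.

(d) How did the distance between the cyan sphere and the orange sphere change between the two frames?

-0.4

They were about 3.6 units apart before and 3.2 after — 0.4 units closer together.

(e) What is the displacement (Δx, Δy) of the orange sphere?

(-1.2, 2.5)

The orange sphere was at about (2.2, 0.8) and moved to about (1.0, 3.3).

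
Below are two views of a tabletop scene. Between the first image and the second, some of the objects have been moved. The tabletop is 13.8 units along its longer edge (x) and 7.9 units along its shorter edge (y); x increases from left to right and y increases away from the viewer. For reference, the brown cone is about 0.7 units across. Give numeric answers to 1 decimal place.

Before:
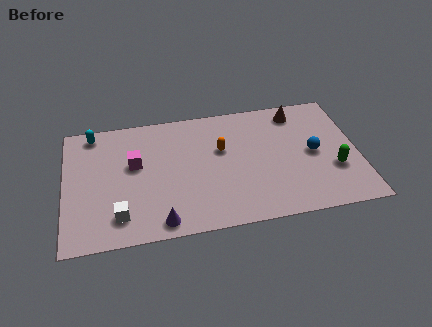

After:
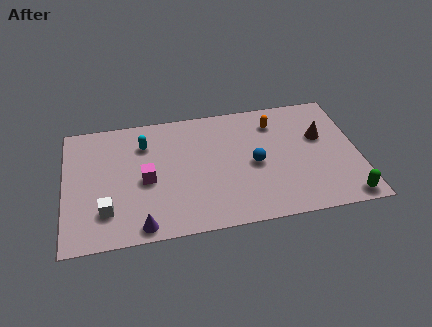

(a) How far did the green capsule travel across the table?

1.9

The green capsule moved from about (12.6, 2.7) to (13.0, 0.8), a distance of √(0.4² + 1.9²) ≈ 1.9.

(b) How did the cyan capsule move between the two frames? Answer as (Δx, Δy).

(2.4, -1.1)

The cyan capsule was at about (1.4, 7.0) and moved to about (3.8, 5.9).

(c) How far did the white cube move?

0.7

The white cube moved from about (2.5, 1.6) to (1.9, 2.0), a distance of √(0.6² + 0.4²) ≈ 0.7.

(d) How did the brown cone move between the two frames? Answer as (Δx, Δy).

(1.0, -1.8)

The brown cone started near (11.1, 6.7) and ended near (12.1, 4.9).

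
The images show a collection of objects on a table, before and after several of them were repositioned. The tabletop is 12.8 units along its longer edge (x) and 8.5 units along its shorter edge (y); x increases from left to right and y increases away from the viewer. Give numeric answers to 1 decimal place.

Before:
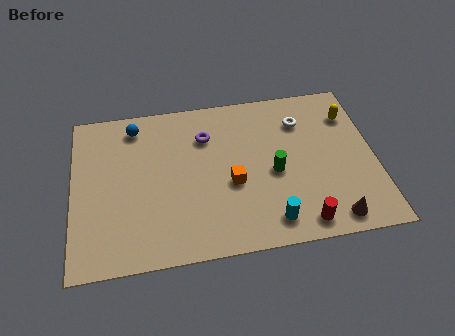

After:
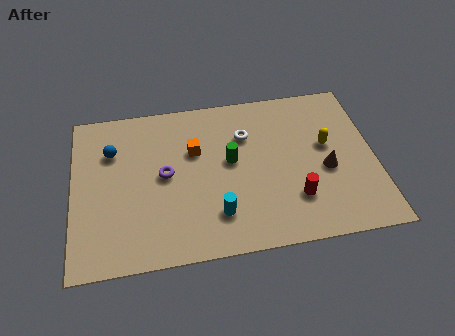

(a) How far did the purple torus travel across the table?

2.5

The purple torus moved from about (5.7, 6.2) to (3.9, 4.4), a distance of √(1.8² + 1.8²) ≈ 2.5.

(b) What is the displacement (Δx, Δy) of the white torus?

(-2.4, -0.4)

The white torus was at about (9.8, 6.4) and moved to about (7.4, 6.0).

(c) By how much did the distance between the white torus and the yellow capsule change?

+1.5

They were about 2.1 units apart before and 3.6 after — 1.5 units further apart.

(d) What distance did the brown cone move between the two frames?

2.6

The brown cone moved from about (10.8, 1.0) to (10.7, 3.6), a distance of √(0.1² + 2.6²) ≈ 2.6.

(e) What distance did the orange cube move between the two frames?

2.5

The orange cube was near (6.7, 3.5) before and (5.2, 5.5) after, so it travelled √(1.5² + 2.0²) ≈ 2.5 units.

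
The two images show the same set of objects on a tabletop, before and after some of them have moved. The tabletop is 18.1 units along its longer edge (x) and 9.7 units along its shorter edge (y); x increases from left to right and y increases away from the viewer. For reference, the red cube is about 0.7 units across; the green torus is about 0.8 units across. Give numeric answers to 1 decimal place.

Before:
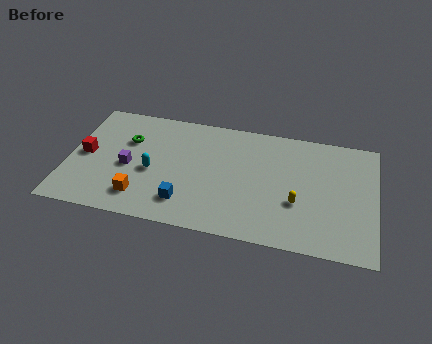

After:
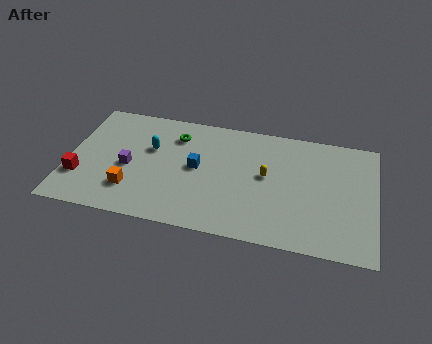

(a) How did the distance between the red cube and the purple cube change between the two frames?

+0.5

Before: roughly 2.6 units apart; after: 3.1. That's 0.5 units further apart.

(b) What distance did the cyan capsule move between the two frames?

1.9

From (5.0, 4.2) to (4.8, 6.1), the cyan capsule covered √(0.2² + 1.9²) ≈ 1.9 units.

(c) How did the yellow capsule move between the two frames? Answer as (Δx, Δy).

(-1.9, 1.8)

The yellow capsule was at about (13.6, 3.5) and moved to about (11.7, 5.3).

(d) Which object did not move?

the purple cube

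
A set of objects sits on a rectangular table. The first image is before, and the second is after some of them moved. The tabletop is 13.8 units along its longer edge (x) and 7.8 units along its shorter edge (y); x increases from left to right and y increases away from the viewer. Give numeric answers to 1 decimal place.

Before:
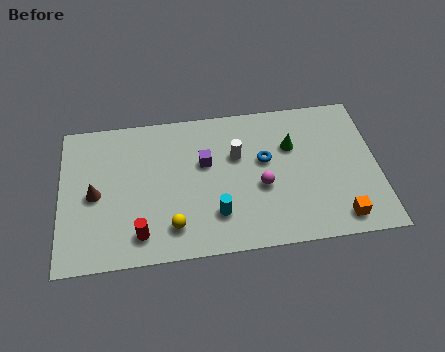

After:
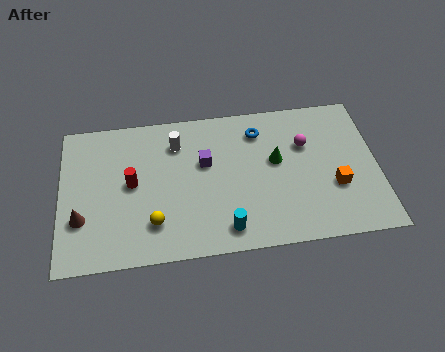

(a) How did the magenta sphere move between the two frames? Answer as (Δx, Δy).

(2.0, 2.0)

From the two frames, the magenta sphere sits at roughly (8.7, 3.2) before and (10.7, 5.2) after.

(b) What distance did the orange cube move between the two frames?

1.7

From (12.0, 1.1) to (11.9, 2.8), the orange cube covered √(0.1² + 1.7²) ≈ 1.7 units.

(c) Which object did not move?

the purple cube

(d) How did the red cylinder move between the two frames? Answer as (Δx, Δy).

(-0.3, 2.7)

The red cylinder started near (3.4, 1.4) and ended near (3.1, 4.1).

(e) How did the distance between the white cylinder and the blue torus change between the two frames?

+2.3

They were about 1.3 units apart before and 3.6 after — 2.3 units further apart.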